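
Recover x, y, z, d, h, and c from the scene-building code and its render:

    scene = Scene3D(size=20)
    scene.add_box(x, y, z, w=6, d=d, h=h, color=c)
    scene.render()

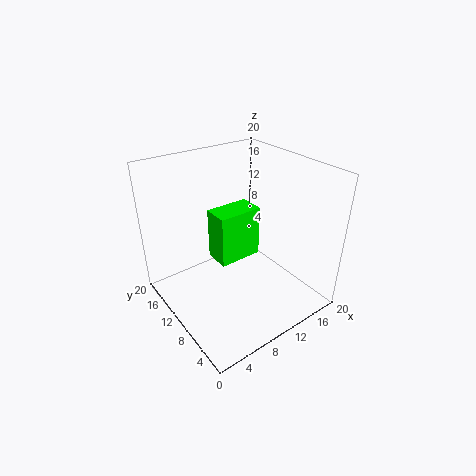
x = 6.5, y = 8.5, z = 7.5, d = 3.5, h = 7, c = 'lime'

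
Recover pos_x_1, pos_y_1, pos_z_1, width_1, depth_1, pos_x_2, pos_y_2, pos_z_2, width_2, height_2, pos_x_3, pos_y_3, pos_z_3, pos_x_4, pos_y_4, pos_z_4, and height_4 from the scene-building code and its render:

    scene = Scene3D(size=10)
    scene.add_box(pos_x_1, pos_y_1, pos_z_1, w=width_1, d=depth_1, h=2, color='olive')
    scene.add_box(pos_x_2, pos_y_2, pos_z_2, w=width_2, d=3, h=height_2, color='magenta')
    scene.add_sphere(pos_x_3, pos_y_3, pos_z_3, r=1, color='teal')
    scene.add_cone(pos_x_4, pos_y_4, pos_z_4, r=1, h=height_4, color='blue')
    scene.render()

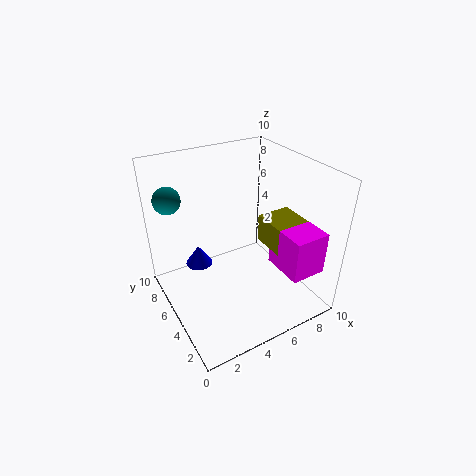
pos_x_1 = 7
pos_y_1 = 3
pos_z_1 = 4
width_1 = 2.5
depth_1 = 2.5
pos_x_2 = 7
pos_y_2 = 1
pos_z_2 = 3
width_2 = 2.5
height_2 = 3
pos_x_3 = 1.5
pos_y_3 = 9
pos_z_3 = 7
pos_x_4 = 3
pos_y_4 = 7.5
pos_z_4 = 2
height_4 = 1.5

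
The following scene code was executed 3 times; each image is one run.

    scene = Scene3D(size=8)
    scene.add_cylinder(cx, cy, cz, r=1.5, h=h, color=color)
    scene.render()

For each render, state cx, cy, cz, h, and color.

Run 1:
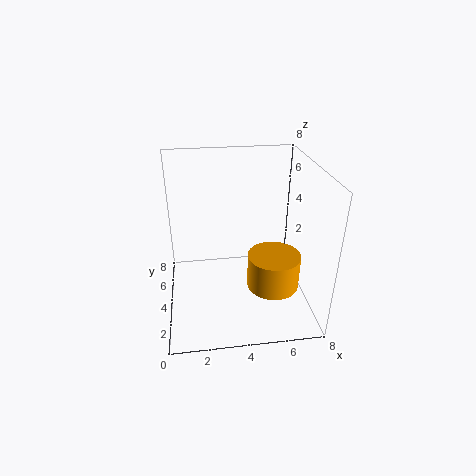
cx = 6
cy = 3.5
cz = 1
h = 2
color = 'orange'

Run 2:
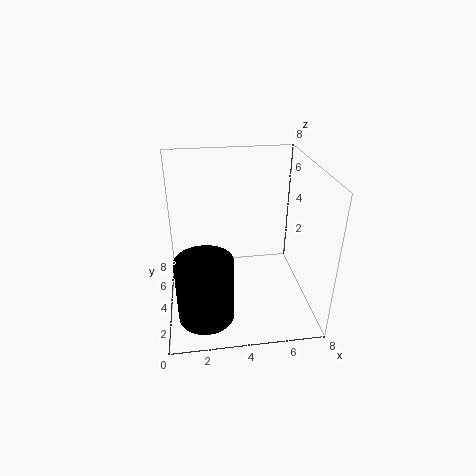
cx = 2
cy = 2
cz = 0.5
h = 3.5
color = 'black'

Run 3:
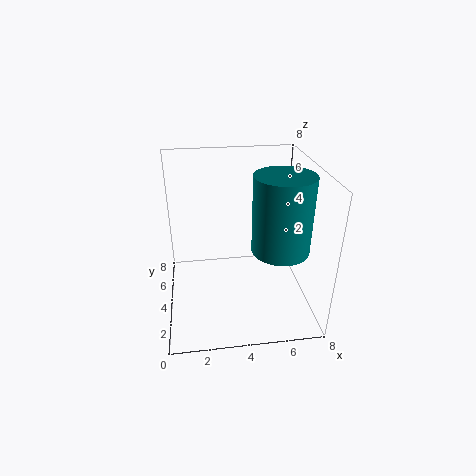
cx = 6
cy = 2.5
cz = 4
h = 4
color = 'teal'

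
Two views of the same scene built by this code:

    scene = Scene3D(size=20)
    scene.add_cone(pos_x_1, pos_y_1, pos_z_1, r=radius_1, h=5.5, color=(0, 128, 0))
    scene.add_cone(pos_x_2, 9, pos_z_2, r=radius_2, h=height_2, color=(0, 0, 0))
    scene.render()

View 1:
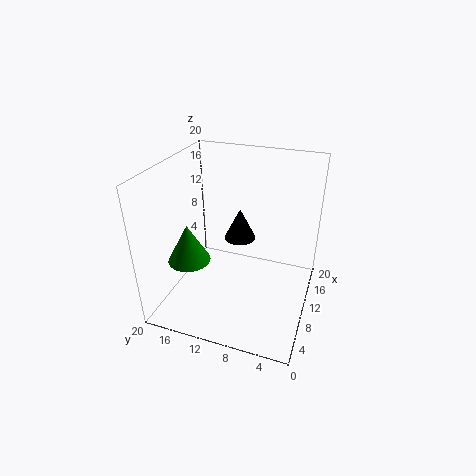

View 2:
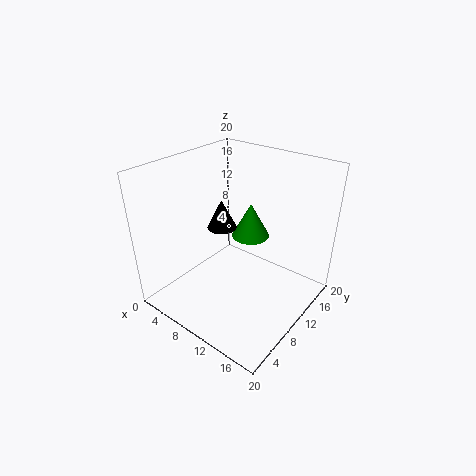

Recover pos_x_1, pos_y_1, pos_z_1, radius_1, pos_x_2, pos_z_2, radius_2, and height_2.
pos_x_1 = 7.5, pos_y_1 = 16.5, pos_z_1 = 6.5, radius_1 = 3, pos_x_2 = 8, pos_z_2 = 11.5, radius_2 = 2, height_2 = 4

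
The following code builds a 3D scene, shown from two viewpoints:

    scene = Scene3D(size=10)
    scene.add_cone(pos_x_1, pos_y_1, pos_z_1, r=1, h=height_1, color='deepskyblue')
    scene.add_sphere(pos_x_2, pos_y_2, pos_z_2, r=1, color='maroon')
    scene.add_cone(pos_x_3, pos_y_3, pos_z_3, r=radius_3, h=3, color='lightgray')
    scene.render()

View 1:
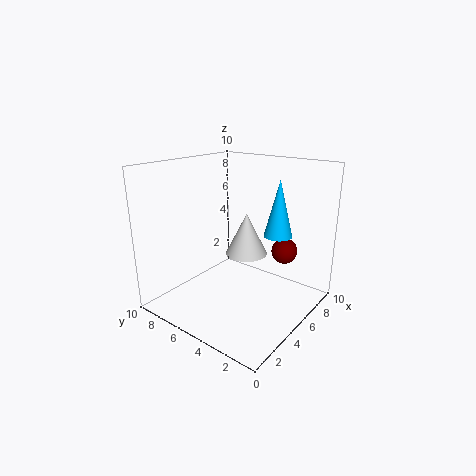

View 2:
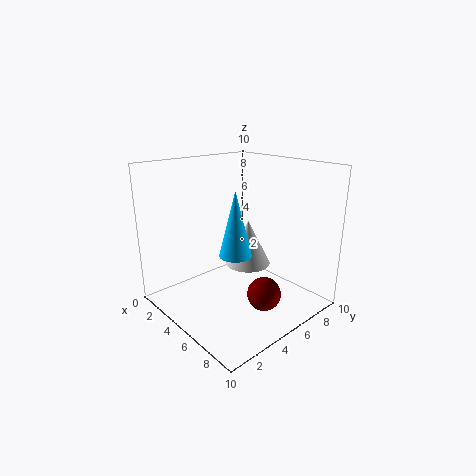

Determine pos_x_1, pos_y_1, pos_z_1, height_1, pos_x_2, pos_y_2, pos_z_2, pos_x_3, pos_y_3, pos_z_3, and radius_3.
pos_x_1 = 7
pos_y_1 = 3
pos_z_1 = 5
height_1 = 4
pos_x_2 = 9
pos_y_2 = 3.5
pos_z_2 = 3
pos_x_3 = 6
pos_y_3 = 5
pos_z_3 = 3.5
radius_3 = 1.5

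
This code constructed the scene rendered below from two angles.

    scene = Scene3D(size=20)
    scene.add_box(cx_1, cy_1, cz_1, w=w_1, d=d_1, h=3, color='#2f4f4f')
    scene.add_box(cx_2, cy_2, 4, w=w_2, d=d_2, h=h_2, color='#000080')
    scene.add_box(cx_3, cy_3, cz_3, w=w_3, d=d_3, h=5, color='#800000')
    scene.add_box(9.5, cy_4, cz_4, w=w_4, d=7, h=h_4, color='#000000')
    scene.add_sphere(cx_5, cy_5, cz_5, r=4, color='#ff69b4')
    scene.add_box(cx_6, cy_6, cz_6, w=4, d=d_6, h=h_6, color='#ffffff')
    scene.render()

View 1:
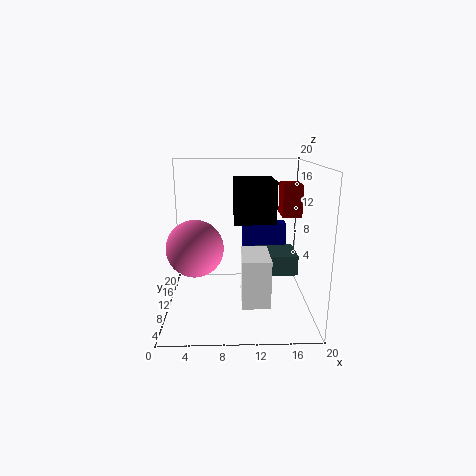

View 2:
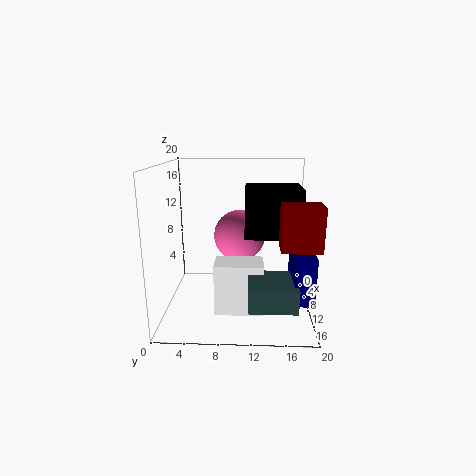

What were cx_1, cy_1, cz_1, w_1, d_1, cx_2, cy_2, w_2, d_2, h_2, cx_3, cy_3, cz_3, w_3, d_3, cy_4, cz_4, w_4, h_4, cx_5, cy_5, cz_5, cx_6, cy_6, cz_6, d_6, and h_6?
cx_1 = 13
cy_1 = 11.5
cz_1 = 3.5
w_1 = 6
d_1 = 6
cx_2 = 11
cy_2 = 17
w_2 = 7
d_2 = 2.5
h_2 = 6
cx_3 = 17
cy_3 = 15
cz_3 = 11.5
w_3 = 3
d_3 = 4.5
cy_4 = 11
cz_4 = 11.5
w_4 = 6
h_4 = 6
cx_5 = 4
cy_5 = 10
cz_5 = 8.5
cx_6 = 10.5
cy_6 = 7
cz_6 = 0.5
d_6 = 6.5
h_6 = 7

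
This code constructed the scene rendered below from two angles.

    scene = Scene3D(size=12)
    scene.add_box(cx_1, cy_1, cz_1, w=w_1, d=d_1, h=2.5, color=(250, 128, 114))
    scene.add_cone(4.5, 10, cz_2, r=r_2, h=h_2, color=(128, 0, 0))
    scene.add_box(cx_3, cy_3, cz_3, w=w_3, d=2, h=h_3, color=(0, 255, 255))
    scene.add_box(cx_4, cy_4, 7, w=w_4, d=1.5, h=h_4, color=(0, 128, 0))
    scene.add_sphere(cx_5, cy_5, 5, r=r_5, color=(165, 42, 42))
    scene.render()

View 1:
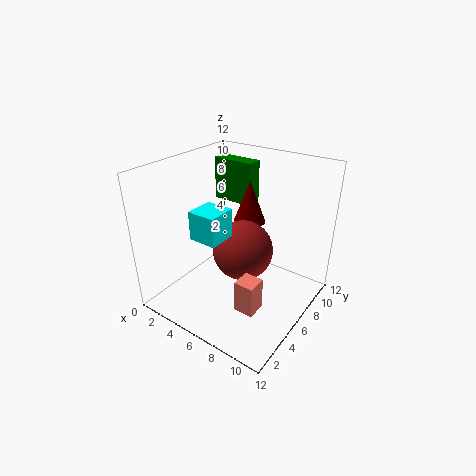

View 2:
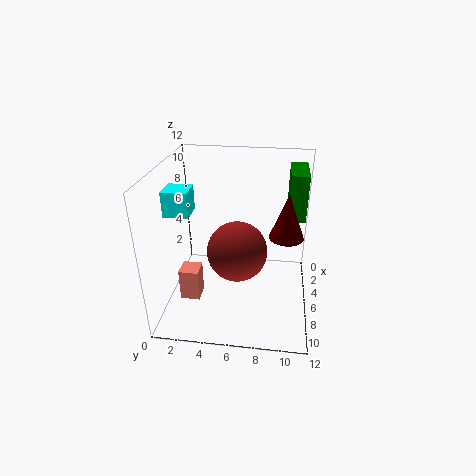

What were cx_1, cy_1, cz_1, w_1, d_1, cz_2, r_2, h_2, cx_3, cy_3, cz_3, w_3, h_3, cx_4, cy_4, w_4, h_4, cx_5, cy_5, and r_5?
cx_1 = 8.5
cy_1 = 2
cz_1 = 2.5
w_1 = 1.5
d_1 = 1.5
cz_2 = 5.5
r_2 = 1.5
h_2 = 4
cx_3 = 6
cy_3 = 0.5
cz_3 = 8.5
w_3 = 2
h_3 = 2
cx_4 = 0.5
cy_4 = 10
w_4 = 4
h_4 = 4
cx_5 = 6.5
cy_5 = 6
r_5 = 2.5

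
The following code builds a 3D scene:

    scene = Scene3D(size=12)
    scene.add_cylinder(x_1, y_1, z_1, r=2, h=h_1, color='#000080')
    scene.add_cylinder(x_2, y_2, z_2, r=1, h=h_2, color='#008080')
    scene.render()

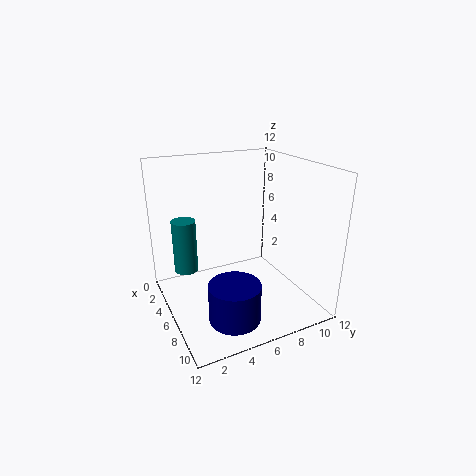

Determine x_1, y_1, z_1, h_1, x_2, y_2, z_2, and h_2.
x_1 = 9.5, y_1 = 4, z_1 = 1, h_1 = 3, x_2 = 4, y_2 = 2, z_2 = 3, h_2 = 4.5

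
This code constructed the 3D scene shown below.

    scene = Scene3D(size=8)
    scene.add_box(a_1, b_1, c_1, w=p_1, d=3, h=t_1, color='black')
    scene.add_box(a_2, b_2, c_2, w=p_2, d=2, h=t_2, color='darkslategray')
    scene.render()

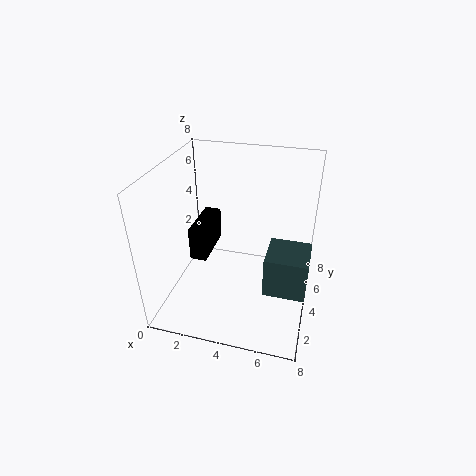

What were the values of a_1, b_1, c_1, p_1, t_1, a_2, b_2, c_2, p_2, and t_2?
a_1 = 1; b_1 = 4; c_1 = 2; p_1 = 1; t_1 = 2; a_2 = 6; b_2 = 1; c_2 = 3; p_2 = 2; t_2 = 2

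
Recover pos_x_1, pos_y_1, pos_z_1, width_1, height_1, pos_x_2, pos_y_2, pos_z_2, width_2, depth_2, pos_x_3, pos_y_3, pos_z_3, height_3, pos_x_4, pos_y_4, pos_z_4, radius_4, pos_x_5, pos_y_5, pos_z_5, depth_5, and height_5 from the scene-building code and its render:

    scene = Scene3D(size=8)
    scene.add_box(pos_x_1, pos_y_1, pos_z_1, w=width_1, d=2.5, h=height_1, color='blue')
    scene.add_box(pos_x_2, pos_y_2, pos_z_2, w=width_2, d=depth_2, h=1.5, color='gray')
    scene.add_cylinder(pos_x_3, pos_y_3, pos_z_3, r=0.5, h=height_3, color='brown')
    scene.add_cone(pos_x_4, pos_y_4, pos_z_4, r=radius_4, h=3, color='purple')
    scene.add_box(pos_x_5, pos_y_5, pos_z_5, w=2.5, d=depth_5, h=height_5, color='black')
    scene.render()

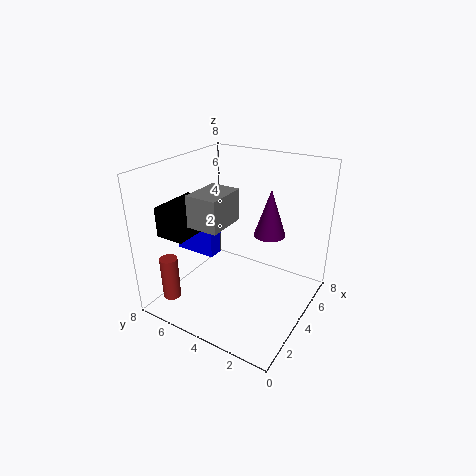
pos_x_1 = 3.5, pos_y_1 = 5.5, pos_z_1 = 2.5, width_1 = 1, height_1 = 2.5, pos_x_2 = 0.5, pos_y_2 = 3, pos_z_2 = 6, width_2 = 2, depth_2 = 1.5, pos_x_3 = 1.5, pos_y_3 = 7, pos_z_3 = 0.5, height_3 = 2.5, pos_x_4 = 7, pos_y_4 = 3.5, pos_z_4 = 3, radius_4 = 1, pos_x_5 = 0.5, pos_y_5 = 5, pos_z_5 = 5, depth_5 = 1.5, height_5 = 1.5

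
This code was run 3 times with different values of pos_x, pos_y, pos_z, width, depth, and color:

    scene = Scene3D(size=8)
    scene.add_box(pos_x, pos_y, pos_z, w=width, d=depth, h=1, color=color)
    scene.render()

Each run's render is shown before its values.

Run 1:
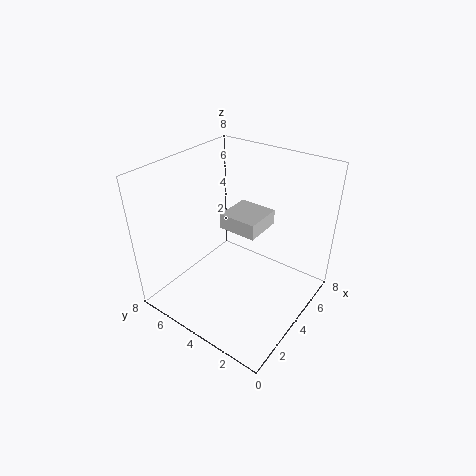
pos_x = 5.5; pos_y = 4; pos_z = 3; width = 2.5; depth = 2.5; color = 'lightgray'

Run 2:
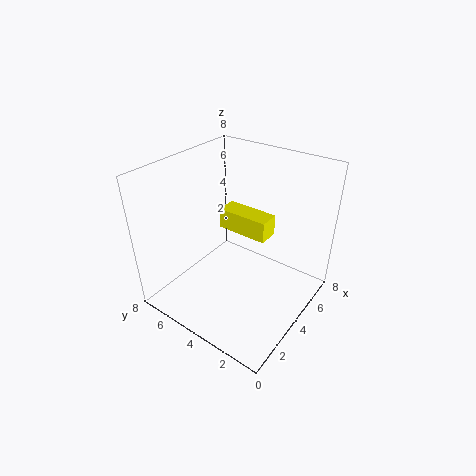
pos_x = 2.5; pos_y = 1.5; pos_z = 5.5; width = 1; depth = 2.5; color = 'yellow'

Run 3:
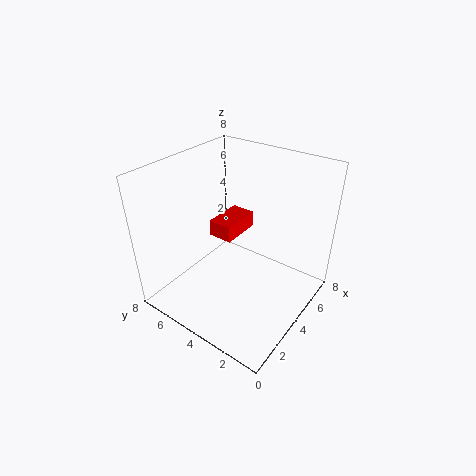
pos_x = 4.5; pos_y = 5; pos_z = 3; width = 2.5; depth = 1.5; color = 'red'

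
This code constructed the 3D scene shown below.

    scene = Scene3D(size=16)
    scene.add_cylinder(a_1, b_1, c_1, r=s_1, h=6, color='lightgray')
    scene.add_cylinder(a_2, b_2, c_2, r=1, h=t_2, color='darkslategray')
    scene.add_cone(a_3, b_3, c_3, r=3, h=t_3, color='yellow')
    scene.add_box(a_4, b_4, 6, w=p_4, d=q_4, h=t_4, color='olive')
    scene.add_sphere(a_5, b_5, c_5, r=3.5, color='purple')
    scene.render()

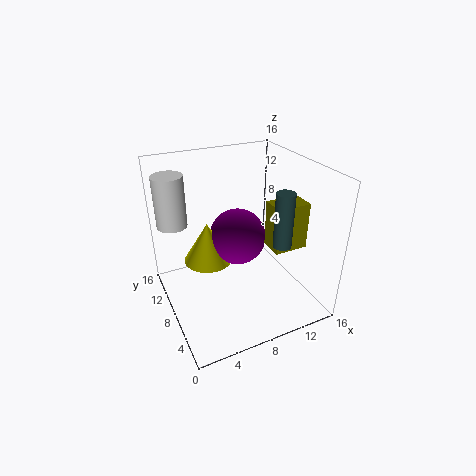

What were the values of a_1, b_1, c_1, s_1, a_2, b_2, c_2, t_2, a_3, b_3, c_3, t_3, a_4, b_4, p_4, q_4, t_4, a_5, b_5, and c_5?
a_1 = 2
b_1 = 13
c_1 = 8.5
s_1 = 1.75
a_2 = 11.5
b_2 = 4.5
c_2 = 8
t_2 = 6
a_3 = 6
b_3 = 12.5
c_3 = 3
t_3 = 5
a_4 = 11.75
b_4 = 5.75
p_4 = 4
q_4 = 2.75
t_4 = 5.5
a_5 = 9.75
b_5 = 11.75
c_5 = 5.75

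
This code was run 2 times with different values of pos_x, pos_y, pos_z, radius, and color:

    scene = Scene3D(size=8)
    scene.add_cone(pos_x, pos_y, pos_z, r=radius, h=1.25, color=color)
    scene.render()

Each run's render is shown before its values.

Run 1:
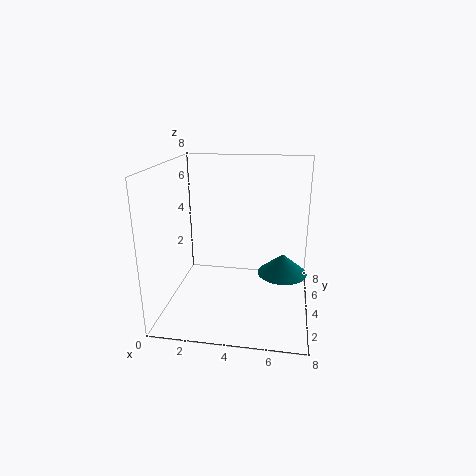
pos_x = 6.5; pos_y = 5.5; pos_z = 1.25; radius = 1.5; color = 'teal'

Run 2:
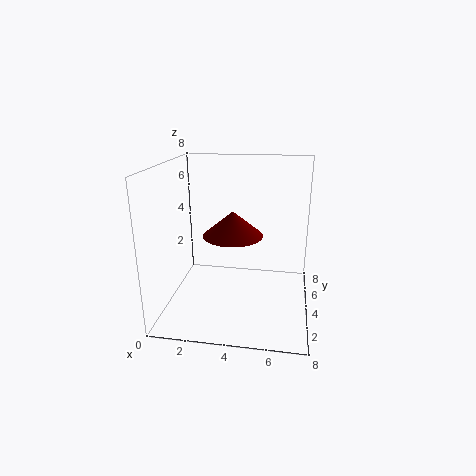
pos_x = 4; pos_y = 2.5; pos_z = 4.75; radius = 1.5; color = 'maroon'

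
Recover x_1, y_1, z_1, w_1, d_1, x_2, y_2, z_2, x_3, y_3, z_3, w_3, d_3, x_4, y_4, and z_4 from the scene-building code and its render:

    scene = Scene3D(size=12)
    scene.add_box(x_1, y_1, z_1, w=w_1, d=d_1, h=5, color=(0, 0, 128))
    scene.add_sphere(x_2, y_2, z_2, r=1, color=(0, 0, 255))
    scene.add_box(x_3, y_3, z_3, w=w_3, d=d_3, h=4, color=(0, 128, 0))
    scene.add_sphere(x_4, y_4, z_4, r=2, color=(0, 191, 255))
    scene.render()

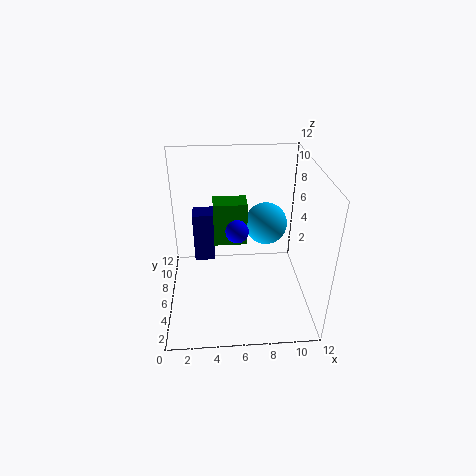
x_1 = 2; y_1 = 10; z_1 = 1; w_1 = 2; d_1 = 2; x_2 = 6; y_2 = 7; z_2 = 6; x_3 = 4; y_3 = 8; z_3 = 4; w_3 = 3; d_3 = 2; x_4 = 9; y_4 = 10; z_4 = 5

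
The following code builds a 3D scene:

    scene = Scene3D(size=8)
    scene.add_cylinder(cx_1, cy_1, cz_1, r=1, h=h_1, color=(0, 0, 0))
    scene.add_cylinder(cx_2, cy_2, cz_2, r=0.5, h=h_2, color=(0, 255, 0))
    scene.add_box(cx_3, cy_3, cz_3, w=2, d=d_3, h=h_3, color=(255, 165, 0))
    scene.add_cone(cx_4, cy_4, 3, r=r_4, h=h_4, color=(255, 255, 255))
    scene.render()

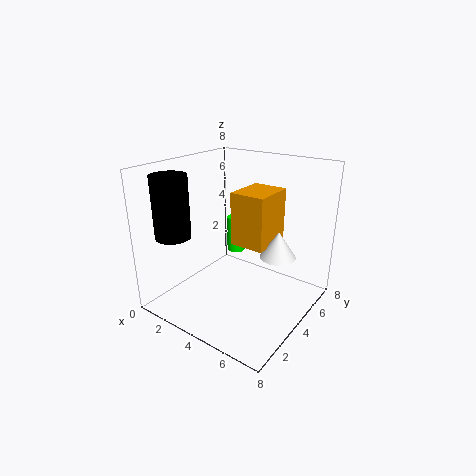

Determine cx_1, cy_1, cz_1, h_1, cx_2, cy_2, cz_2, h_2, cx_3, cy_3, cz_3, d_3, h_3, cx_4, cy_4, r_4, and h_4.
cx_1 = 1, cy_1 = 2, cz_1 = 4, h_1 = 3.5, cx_2 = 3.5, cy_2 = 4.5, cz_2 = 3, h_2 = 2, cx_3 = 3.5, cy_3 = 4, cz_3 = 3.5, d_3 = 2.5, h_3 = 3, cx_4 = 6, cy_4 = 5, r_4 = 1, h_4 = 1.5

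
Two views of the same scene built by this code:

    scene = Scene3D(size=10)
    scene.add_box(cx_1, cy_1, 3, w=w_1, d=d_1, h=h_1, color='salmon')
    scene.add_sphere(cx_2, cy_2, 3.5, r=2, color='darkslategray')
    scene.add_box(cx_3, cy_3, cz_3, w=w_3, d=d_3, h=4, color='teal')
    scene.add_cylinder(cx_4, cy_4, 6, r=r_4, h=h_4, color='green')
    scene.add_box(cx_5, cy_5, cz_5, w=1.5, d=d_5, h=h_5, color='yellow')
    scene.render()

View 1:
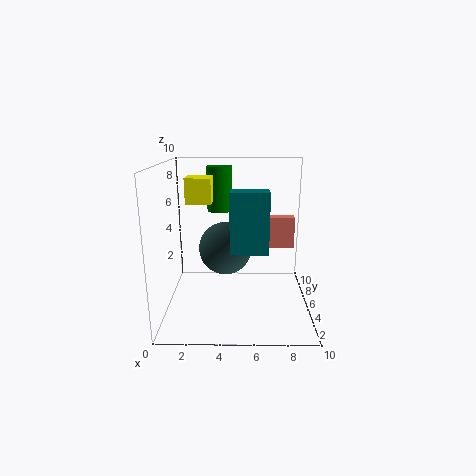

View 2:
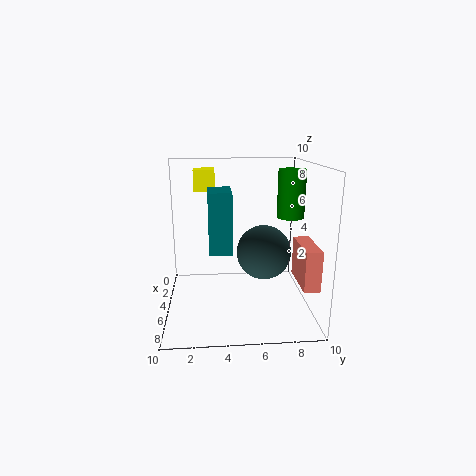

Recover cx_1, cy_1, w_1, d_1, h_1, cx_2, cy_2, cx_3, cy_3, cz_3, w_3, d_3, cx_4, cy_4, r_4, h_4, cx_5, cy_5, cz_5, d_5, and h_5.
cx_1 = 6.5
cy_1 = 8.5
w_1 = 3
d_1 = 1
h_1 = 2.5
cx_2 = 4
cy_2 = 7
cx_3 = 4.5
cy_3 = 3
cz_3 = 4.5
w_3 = 2.5
d_3 = 1.5
cx_4 = 3.5
cy_4 = 9
r_4 = 1
h_4 = 3.5
cx_5 = 2
cy_5 = 2
cz_5 = 8
d_5 = 1.5
h_5 = 1.5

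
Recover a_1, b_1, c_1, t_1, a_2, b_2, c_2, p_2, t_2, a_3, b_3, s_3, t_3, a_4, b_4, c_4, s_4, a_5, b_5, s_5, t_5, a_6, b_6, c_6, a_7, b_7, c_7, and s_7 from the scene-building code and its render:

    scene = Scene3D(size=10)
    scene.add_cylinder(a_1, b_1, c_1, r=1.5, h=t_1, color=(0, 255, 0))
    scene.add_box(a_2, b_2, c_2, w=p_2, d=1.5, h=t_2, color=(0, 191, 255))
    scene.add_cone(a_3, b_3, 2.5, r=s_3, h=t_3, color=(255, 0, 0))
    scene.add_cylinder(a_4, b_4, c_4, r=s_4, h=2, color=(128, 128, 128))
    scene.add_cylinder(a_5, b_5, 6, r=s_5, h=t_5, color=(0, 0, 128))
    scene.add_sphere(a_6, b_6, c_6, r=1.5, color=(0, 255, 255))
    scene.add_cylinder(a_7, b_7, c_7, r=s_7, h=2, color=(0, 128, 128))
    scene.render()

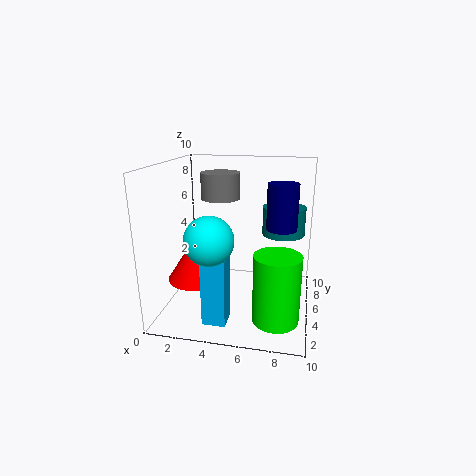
a_1 = 8
b_1 = 2.5
c_1 = 0.5
t_1 = 4.5
a_2 = 3.5
b_2 = 1
c_2 = 0.5
p_2 = 1.5
t_2 = 4.5
a_3 = 2.5
b_3 = 3.5
s_3 = 2
t_3 = 3
a_4 = 3
b_4 = 8
c_4 = 7
s_4 = 1.5
a_5 = 8
b_5 = 4.5
s_5 = 1
t_5 = 3
a_6 = 4
b_6 = 1.5
c_6 = 6
a_7 = 8
b_7 = 6.5
c_7 = 5
s_7 = 1.5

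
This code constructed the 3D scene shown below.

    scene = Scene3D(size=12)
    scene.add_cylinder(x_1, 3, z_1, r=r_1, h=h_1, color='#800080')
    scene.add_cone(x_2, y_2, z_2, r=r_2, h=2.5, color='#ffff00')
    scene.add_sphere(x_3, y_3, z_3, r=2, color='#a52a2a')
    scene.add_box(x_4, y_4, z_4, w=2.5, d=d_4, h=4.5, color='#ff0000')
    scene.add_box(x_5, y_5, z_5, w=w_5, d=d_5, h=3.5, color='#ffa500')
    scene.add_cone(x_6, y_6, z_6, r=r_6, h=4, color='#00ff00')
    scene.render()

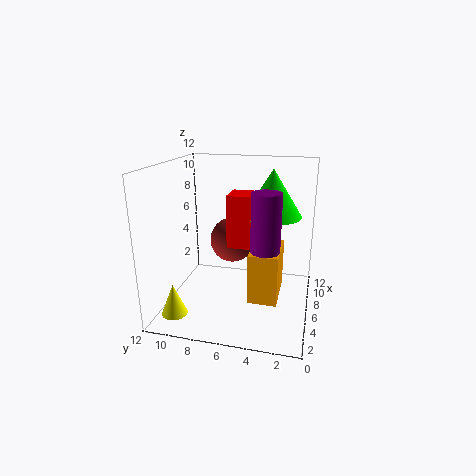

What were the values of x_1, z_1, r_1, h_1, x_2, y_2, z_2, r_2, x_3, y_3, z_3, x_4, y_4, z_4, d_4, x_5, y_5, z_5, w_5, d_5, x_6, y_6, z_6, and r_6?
x_1 = 1.5; z_1 = 7; r_1 = 1; h_1 = 4; x_2 = 1.5; y_2 = 10; z_2 = 1; r_2 = 1; x_3 = 8; y_3 = 7; z_3 = 5; x_4 = 6; y_4 = 4.5; z_4 = 5; d_4 = 2.5; x_5 = 0.5; y_5 = 2; z_5 = 3.5; w_5 = 3.5; d_5 = 2; x_6 = 8; y_6 = 3.5; z_6 = 7.5; r_6 = 2.5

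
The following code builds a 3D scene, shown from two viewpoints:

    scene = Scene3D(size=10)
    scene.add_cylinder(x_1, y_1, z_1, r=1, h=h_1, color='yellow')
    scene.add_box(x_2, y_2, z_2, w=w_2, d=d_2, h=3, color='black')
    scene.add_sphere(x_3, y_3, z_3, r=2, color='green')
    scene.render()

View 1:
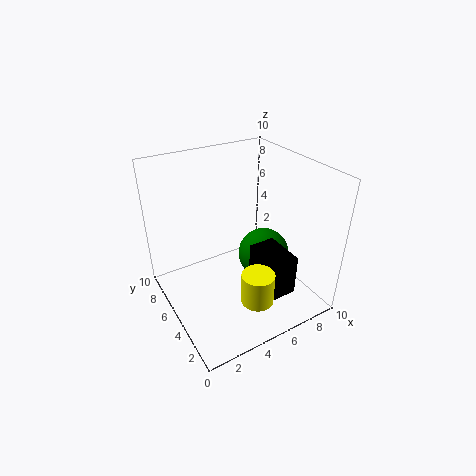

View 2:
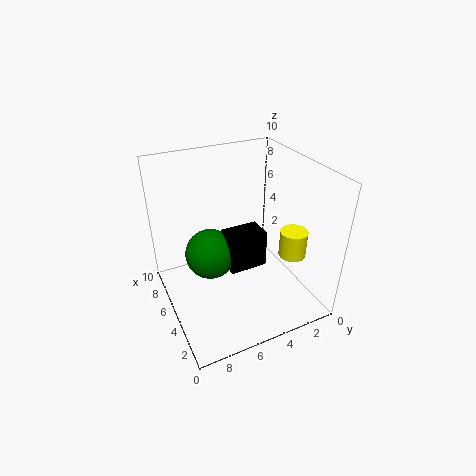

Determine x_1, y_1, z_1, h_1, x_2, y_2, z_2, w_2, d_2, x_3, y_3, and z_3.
x_1 = 4, y_1 = 1, z_1 = 3, h_1 = 2, x_2 = 6, y_2 = 2, z_2 = 1, w_2 = 2, d_2 = 3, x_3 = 8, y_3 = 6, z_3 = 2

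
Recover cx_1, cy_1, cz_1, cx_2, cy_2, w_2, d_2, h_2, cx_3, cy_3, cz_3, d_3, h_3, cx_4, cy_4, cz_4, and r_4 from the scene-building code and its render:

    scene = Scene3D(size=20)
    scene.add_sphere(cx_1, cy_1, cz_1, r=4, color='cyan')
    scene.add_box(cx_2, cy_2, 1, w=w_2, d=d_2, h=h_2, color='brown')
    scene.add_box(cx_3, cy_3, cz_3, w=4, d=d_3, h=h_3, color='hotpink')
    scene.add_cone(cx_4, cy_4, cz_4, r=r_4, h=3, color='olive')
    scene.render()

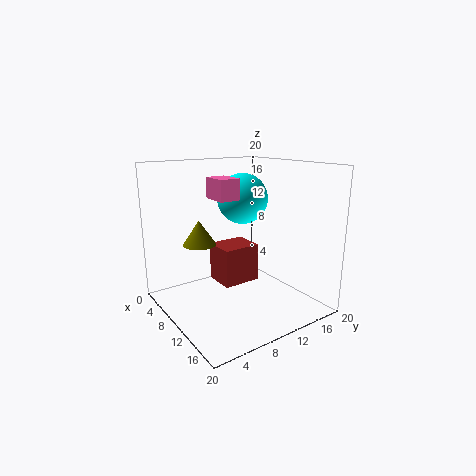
cx_1 = 4, cy_1 = 15, cz_1 = 14, cx_2 = 2, cy_2 = 10, w_2 = 5, d_2 = 6, h_2 = 6, cx_3 = 5, cy_3 = 8, cz_3 = 15, d_3 = 3, h_3 = 3, cx_4 = 12, cy_4 = 3, cz_4 = 11, r_4 = 2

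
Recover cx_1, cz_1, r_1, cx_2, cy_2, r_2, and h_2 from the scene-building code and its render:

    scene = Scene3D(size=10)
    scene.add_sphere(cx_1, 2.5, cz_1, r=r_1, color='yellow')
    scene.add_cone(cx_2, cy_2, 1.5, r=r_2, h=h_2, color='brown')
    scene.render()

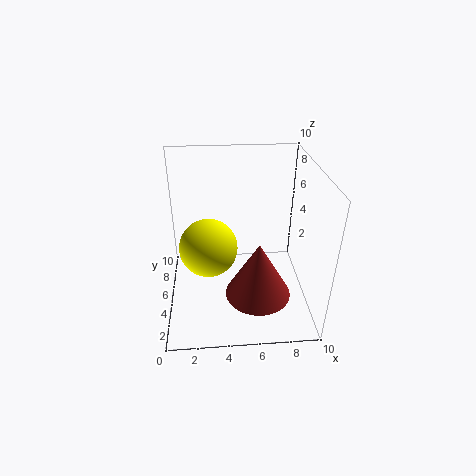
cx_1 = 3; cz_1 = 6; r_1 = 1.75; cx_2 = 6.25; cy_2 = 3.25; r_2 = 2.25; h_2 = 4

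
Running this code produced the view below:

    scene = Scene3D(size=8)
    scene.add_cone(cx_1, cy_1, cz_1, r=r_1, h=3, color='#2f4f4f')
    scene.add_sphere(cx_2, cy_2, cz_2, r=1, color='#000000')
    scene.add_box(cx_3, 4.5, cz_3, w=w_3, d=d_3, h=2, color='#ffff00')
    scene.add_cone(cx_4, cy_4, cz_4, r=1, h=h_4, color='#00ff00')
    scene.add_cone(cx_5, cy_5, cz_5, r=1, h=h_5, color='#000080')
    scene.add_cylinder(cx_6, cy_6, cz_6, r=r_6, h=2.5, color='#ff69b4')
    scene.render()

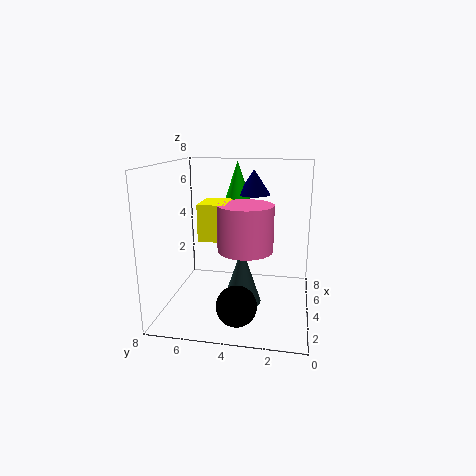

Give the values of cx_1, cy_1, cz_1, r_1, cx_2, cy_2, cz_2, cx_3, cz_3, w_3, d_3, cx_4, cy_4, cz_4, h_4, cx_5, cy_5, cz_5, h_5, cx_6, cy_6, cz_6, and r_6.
cx_1 = 2.5, cy_1 = 3.5, cz_1 = 1, r_1 = 1, cx_2 = 1, cy_2 = 3.5, cz_2 = 1.5, cx_3 = 3, cz_3 = 4, w_3 = 2, d_3 = 1.5, cx_4 = 6.5, cy_4 = 4.5, cz_4 = 5, h_4 = 3, cx_5 = 6.5, cy_5 = 3.5, cz_5 = 6, h_5 = 1.5, cx_6 = 3.5, cy_6 = 3.5, cz_6 = 3.5, r_6 = 1.5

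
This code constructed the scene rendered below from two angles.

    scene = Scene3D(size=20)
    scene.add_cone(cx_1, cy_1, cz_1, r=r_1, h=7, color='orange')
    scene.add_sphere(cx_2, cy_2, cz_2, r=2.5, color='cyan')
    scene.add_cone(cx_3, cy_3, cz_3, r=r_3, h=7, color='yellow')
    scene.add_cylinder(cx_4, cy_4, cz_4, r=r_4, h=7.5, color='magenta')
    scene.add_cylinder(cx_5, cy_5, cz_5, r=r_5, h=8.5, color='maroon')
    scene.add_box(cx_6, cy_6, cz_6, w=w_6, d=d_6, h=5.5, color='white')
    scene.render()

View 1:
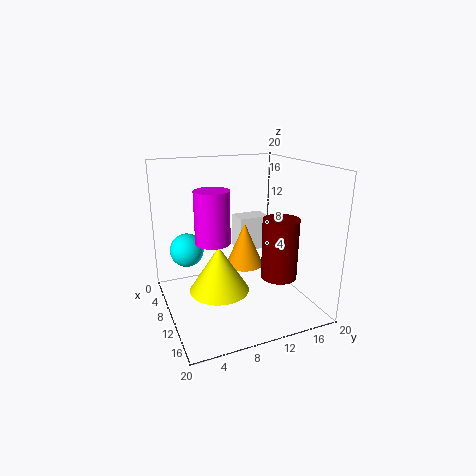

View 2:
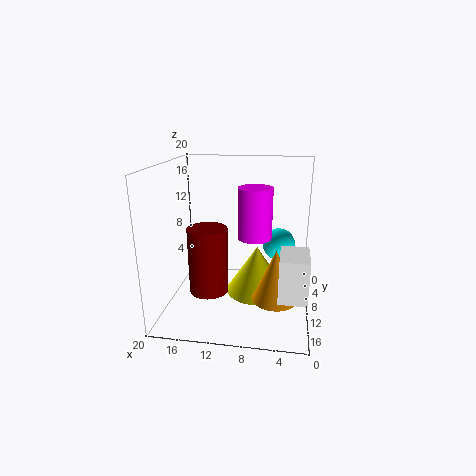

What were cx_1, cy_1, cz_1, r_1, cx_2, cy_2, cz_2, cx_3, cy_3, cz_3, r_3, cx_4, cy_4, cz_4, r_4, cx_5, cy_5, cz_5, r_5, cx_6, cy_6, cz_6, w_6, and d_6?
cx_1 = 4.5, cy_1 = 13.5, cz_1 = 3, r_1 = 3, cx_2 = 4.5, cy_2 = 4, cz_2 = 7, cx_3 = 7.5, cy_3 = 8, cz_3 = 1, r_3 = 4.5, cx_4 = 8, cy_4 = 7, cz_4 = 9, r_4 = 2.5, cx_5 = 13, cy_5 = 15, cz_5 = 4.5, r_5 = 2.5, cx_6 = 0.5, cy_6 = 13, cz_6 = 5, w_6 = 3.5, d_6 = 5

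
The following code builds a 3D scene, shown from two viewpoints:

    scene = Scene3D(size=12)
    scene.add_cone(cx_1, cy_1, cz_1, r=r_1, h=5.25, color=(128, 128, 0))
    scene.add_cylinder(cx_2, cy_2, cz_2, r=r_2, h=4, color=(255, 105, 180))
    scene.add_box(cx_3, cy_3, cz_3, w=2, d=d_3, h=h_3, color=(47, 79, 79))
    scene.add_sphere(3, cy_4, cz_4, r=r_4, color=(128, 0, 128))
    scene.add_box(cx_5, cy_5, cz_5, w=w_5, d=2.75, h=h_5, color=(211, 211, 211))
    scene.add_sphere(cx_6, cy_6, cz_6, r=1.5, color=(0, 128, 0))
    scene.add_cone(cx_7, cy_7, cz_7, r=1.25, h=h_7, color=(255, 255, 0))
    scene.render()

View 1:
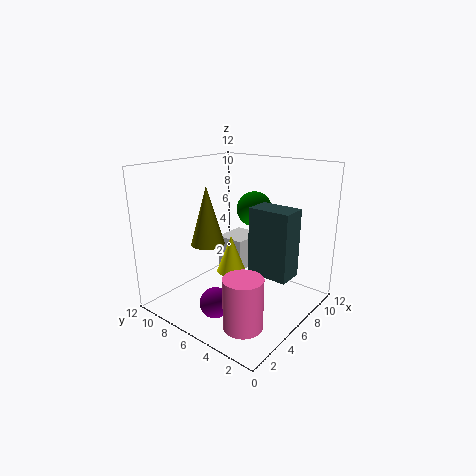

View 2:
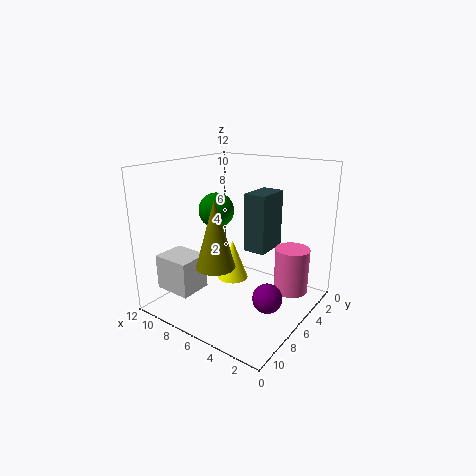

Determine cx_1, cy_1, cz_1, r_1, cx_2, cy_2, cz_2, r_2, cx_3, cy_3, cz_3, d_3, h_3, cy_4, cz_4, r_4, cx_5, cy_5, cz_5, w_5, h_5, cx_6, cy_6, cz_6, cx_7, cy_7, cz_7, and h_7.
cx_1 = 5.75; cy_1 = 9.25; cz_1 = 4.75; r_1 = 1.5; cx_2 = 2.5; cy_2 = 2.75; cz_2 = 0.75; r_2 = 1.5; cx_3 = 4.75; cy_3 = 0.75; cz_3 = 4; d_3 = 3.25; h_3 = 5.25; cy_4 = 6; cz_4 = 1.25; r_4 = 1.25; cx_5 = 8.25; cy_5 = 7.5; cz_5 = 1.5; w_5 = 3.25; h_5 = 3; cx_6 = 8.25; cy_6 = 6; cz_6 = 8; cx_7 = 6; cy_7 = 6.75; cz_7 = 2.75; h_7 = 3.25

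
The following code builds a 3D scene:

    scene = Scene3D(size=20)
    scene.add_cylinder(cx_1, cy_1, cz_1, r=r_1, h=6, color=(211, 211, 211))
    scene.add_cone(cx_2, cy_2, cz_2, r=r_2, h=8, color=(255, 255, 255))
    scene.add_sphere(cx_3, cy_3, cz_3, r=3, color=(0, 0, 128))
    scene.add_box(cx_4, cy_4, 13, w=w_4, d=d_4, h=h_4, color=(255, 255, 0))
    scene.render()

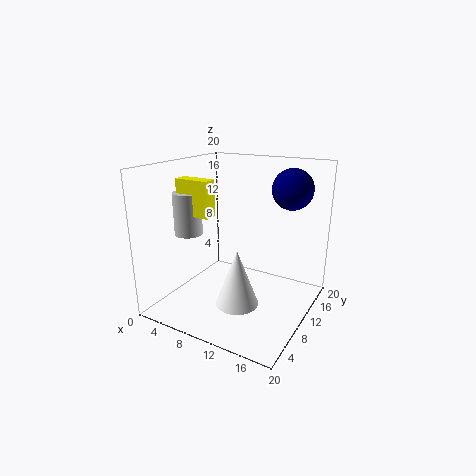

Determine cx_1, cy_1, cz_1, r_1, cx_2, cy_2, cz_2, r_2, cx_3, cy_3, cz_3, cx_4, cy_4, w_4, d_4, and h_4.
cx_1 = 3
cy_1 = 8
cz_1 = 10
r_1 = 2
cx_2 = 11
cy_2 = 8
cz_2 = 1
r_2 = 3
cx_3 = 15
cy_3 = 17
cz_3 = 16
cx_4 = 2
cy_4 = 7
w_4 = 5
d_4 = 2
h_4 = 5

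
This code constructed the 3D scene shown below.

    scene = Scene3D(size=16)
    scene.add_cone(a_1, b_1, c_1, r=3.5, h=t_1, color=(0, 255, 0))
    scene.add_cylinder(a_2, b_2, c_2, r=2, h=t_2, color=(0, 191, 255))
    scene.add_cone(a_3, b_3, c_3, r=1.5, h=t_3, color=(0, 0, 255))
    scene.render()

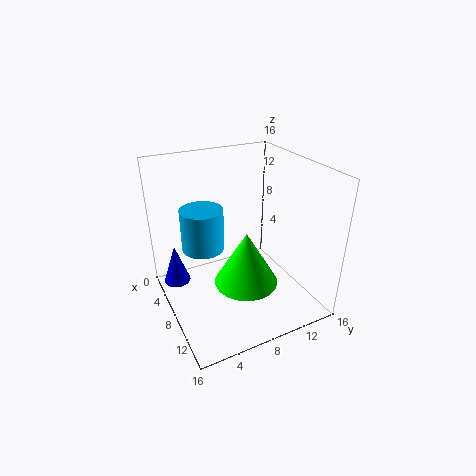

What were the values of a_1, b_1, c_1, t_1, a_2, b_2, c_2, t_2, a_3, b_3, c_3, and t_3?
a_1 = 10
b_1 = 8
c_1 = 3.5
t_1 = 6
a_2 = 10.5
b_2 = 3
c_2 = 9.5
t_2 = 4
a_3 = 5
b_3 = 1.5
c_3 = 2.5
t_3 = 4.5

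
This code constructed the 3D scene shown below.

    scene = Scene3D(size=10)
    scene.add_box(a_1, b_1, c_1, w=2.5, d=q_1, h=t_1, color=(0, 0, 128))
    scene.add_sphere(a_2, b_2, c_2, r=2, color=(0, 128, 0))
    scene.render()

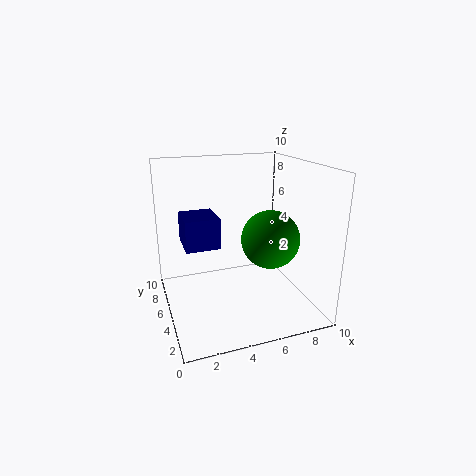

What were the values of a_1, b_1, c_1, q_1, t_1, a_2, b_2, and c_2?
a_1 = 1.5; b_1 = 5.75; c_1 = 4; q_1 = 2.75; t_1 = 2.25; a_2 = 7; b_2 = 4; c_2 = 5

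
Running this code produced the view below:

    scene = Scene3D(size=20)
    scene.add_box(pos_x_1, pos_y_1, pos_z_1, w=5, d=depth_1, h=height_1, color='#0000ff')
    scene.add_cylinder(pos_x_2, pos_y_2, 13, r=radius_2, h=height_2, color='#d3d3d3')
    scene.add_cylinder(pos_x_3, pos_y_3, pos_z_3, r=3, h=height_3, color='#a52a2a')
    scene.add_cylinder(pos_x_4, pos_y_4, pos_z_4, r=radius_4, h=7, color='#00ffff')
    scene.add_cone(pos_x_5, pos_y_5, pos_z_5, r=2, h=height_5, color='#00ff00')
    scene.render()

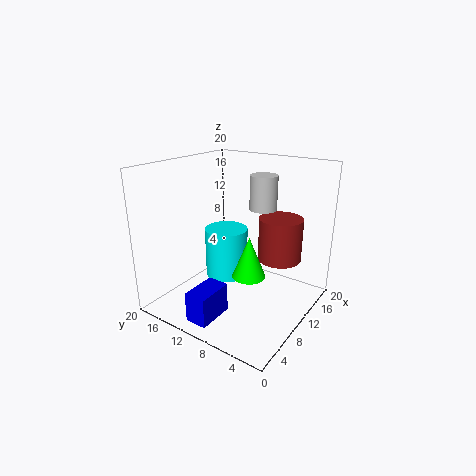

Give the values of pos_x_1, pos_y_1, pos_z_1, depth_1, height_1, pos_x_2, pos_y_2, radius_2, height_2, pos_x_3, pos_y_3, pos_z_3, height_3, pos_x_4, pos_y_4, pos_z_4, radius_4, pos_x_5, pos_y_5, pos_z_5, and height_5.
pos_x_1 = 1, pos_y_1 = 9, pos_z_1 = 1, depth_1 = 3, height_1 = 4, pos_x_2 = 15, pos_y_2 = 9, radius_2 = 2, height_2 = 5, pos_x_3 = 13, pos_y_3 = 5, pos_z_3 = 7, height_3 = 6, pos_x_4 = 10, pos_y_4 = 12, pos_z_4 = 4, radius_4 = 3, pos_x_5 = 5, pos_y_5 = 5, pos_z_5 = 8, height_5 = 5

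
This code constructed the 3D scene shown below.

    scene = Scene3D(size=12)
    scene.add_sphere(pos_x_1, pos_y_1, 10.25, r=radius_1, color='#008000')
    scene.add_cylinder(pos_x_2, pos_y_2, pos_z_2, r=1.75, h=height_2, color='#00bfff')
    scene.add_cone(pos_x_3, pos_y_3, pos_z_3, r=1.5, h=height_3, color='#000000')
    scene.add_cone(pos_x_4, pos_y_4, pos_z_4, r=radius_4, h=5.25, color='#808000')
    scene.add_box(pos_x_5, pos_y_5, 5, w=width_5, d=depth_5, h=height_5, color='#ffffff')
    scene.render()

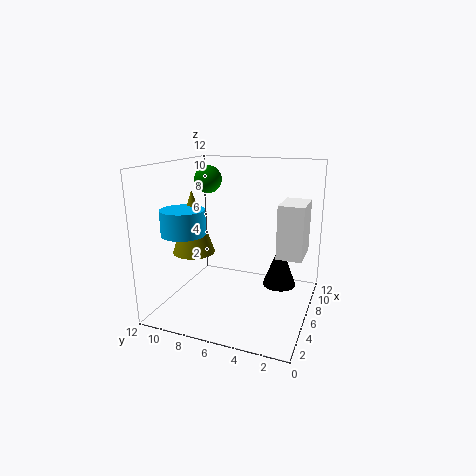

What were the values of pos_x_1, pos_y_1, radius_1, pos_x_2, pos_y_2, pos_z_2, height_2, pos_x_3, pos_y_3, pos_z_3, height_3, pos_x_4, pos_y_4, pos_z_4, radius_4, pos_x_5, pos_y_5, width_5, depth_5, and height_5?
pos_x_1 = 8.75, pos_y_1 = 10, radius_1 = 1.25, pos_x_2 = 3.25, pos_y_2 = 9.5, pos_z_2 = 6.75, height_2 = 2, pos_x_3 = 8.75, pos_y_3 = 3, pos_z_3 = 1, height_3 = 4, pos_x_4 = 4.75, pos_y_4 = 9.5, pos_z_4 = 4.75, radius_4 = 1.75, pos_x_5 = 5, pos_y_5 = 0.5, width_5 = 3.25, depth_5 = 2, height_5 = 4.25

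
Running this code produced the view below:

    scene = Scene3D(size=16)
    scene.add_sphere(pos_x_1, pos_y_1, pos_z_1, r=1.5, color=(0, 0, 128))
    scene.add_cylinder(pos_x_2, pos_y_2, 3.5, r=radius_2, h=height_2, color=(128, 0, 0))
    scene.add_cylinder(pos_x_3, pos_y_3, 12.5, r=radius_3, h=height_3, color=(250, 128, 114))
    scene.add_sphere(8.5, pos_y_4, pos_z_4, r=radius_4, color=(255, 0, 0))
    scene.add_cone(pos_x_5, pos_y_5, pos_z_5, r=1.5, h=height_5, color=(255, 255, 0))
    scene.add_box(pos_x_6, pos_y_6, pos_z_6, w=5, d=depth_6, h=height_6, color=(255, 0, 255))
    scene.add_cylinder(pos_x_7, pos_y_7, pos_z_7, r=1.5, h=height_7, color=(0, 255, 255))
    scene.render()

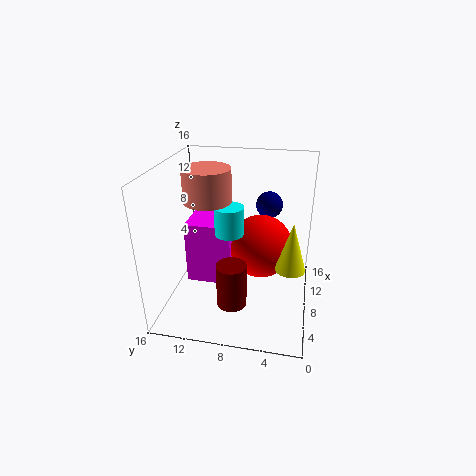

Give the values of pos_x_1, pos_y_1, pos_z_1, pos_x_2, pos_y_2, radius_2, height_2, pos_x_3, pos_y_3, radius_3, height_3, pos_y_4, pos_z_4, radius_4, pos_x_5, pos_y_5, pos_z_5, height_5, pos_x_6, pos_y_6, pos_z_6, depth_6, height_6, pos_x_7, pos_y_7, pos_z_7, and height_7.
pos_x_1 = 11
pos_y_1 = 5
pos_z_1 = 11
pos_x_2 = 2.5
pos_y_2 = 7.5
radius_2 = 1.5
height_2 = 4.5
pos_x_3 = 7
pos_y_3 = 11
radius_3 = 2.5
height_3 = 3.5
pos_y_4 = 5.5
pos_z_4 = 7
radius_4 = 3.5
pos_x_5 = 4.5
pos_y_5 = 2
pos_z_5 = 7
height_5 = 5
pos_x_6 = 6
pos_y_6 = 8.5
pos_z_6 = 3
depth_6 = 5
height_6 = 7
pos_x_7 = 6
pos_y_7 = 8.5
pos_z_7 = 9.5
height_7 = 3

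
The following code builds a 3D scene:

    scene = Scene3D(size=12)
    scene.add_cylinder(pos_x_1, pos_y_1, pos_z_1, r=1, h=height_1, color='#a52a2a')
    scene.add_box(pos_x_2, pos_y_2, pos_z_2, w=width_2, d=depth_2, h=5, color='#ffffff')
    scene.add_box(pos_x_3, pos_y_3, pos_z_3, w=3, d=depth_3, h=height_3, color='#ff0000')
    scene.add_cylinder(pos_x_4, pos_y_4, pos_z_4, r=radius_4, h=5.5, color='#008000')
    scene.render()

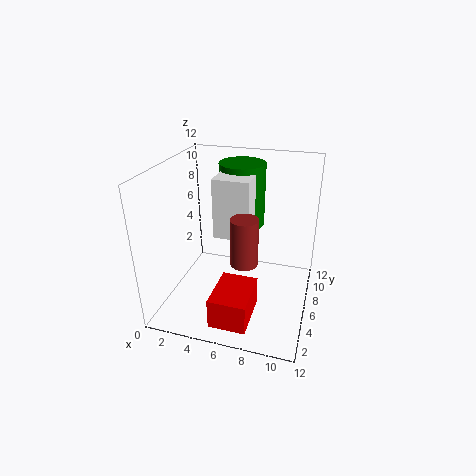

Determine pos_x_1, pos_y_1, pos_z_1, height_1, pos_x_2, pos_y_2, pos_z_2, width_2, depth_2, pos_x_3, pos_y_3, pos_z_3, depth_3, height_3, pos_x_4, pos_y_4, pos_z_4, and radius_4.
pos_x_1 = 7.5; pos_y_1 = 2.5; pos_z_1 = 6; height_1 = 3.5; pos_x_2 = 4; pos_y_2 = 5.5; pos_z_2 = 6; width_2 = 3; depth_2 = 3.5; pos_x_3 = 5; pos_y_3 = 1; pos_z_3 = 0.5; depth_3 = 4; height_3 = 2.5; pos_x_4 = 5.5; pos_y_4 = 9; pos_z_4 = 6; radius_4 = 2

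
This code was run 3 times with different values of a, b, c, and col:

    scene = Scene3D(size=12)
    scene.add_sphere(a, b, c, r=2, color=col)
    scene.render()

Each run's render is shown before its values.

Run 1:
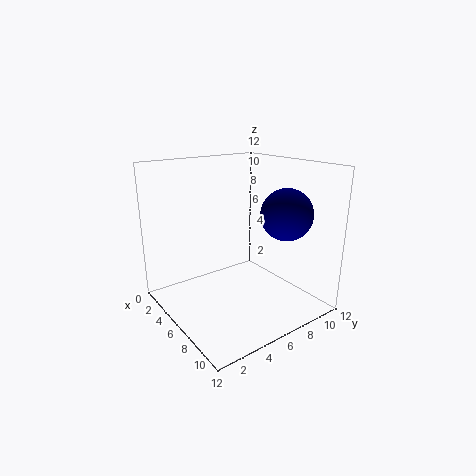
a = 9.5
b = 8
c = 8.5
col = 'navy'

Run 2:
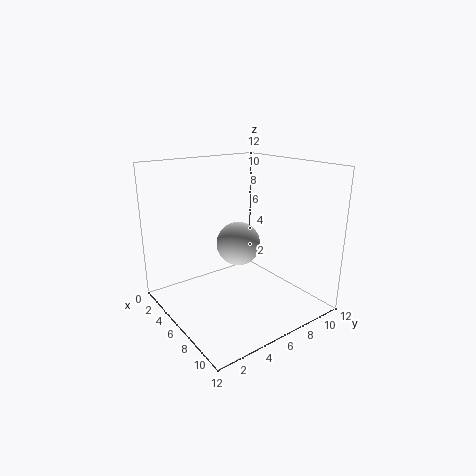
a = 4
b = 7.5
c = 4.5
col = 'lightgray'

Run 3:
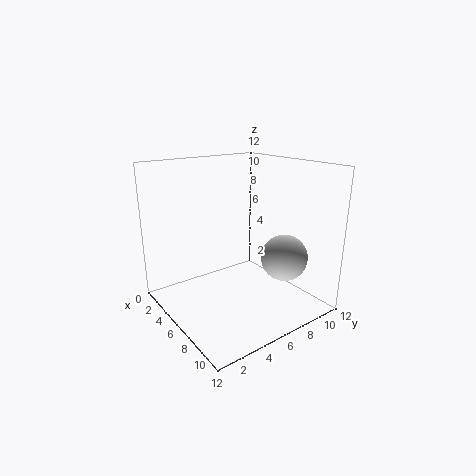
a = 8
b = 9.5
c = 4
col = 'lightgray'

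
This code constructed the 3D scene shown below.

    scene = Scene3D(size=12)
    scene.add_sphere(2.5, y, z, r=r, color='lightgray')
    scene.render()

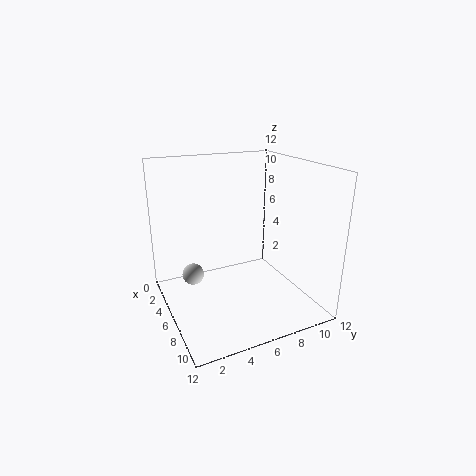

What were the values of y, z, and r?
y = 3
z = 1.5
r = 1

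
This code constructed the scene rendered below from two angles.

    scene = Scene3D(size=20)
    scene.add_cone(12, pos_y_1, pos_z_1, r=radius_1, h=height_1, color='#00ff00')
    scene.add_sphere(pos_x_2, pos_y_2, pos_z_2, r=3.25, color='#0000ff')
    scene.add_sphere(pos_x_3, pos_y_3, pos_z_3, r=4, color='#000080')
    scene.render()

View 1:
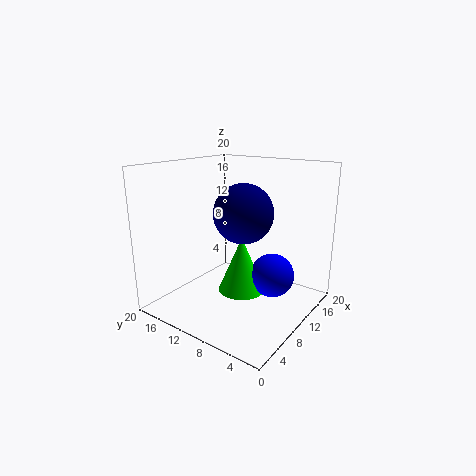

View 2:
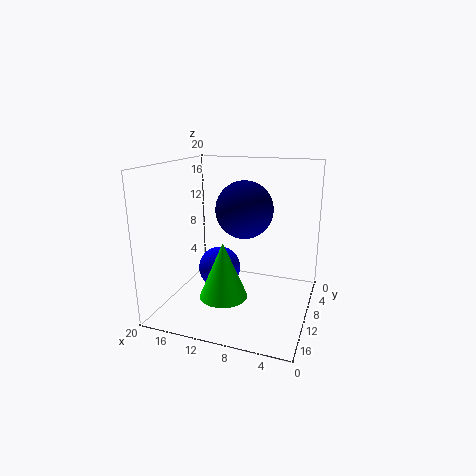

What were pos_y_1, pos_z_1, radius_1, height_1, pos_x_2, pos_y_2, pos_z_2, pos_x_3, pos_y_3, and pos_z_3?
pos_y_1 = 10.75
pos_z_1 = 1
radius_1 = 3.5
height_1 = 8.25
pos_x_2 = 14.25
pos_y_2 = 6.75
pos_z_2 = 3.5
pos_x_3 = 9.5
pos_y_3 = 8.75
pos_z_3 = 13.75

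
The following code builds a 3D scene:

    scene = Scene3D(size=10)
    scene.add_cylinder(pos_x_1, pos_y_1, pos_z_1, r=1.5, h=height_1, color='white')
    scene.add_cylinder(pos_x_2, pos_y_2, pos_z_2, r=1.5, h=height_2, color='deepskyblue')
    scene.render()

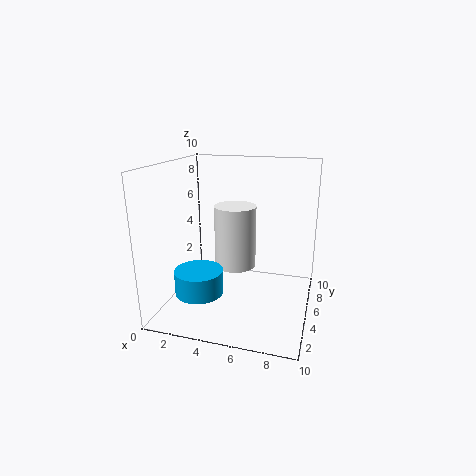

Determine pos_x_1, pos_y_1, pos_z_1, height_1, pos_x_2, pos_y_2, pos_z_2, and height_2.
pos_x_1 = 4.5, pos_y_1 = 6, pos_z_1 = 2.5, height_1 = 4.5, pos_x_2 = 3.5, pos_y_2 = 1.5, pos_z_2 = 2.5, height_2 = 1.5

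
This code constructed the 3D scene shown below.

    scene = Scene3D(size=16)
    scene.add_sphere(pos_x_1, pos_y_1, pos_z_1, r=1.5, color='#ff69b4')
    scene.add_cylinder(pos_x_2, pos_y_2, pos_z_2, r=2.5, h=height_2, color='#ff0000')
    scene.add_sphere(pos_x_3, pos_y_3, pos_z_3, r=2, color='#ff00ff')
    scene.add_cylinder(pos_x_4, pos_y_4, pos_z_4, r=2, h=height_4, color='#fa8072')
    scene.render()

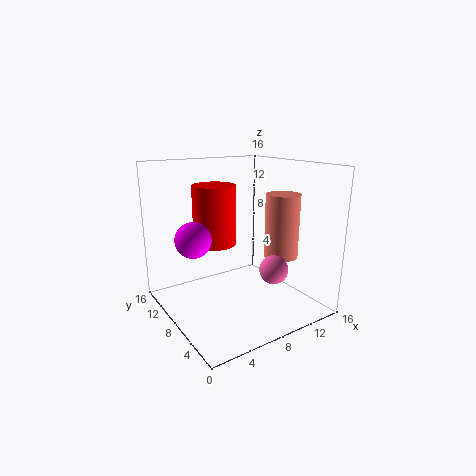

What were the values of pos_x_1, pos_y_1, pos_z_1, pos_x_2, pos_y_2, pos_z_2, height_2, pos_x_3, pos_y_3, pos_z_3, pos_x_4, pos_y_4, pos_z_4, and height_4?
pos_x_1 = 9.5, pos_y_1 = 3.5, pos_z_1 = 5.5, pos_x_2 = 7, pos_y_2 = 11.5, pos_z_2 = 6.5, height_2 = 7, pos_x_3 = 3.5, pos_y_3 = 10, pos_z_3 = 8, pos_x_4 = 13.5, pos_y_4 = 7, pos_z_4 = 5, height_4 = 7.5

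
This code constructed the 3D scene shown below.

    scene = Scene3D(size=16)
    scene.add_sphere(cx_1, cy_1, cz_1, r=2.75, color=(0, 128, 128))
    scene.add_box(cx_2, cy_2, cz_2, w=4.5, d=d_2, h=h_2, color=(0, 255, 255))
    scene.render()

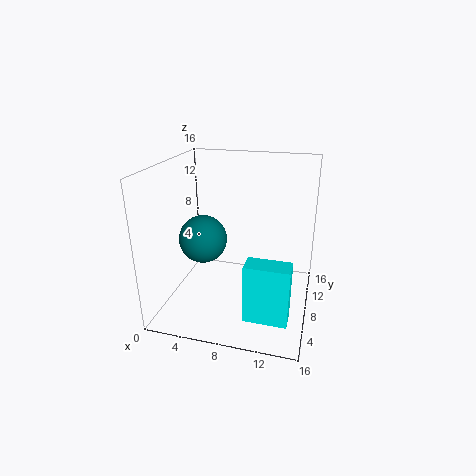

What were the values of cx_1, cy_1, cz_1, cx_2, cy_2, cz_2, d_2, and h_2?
cx_1 = 3.75
cy_1 = 8.25
cz_1 = 7.25
cx_2 = 10
cy_2 = 2.25
cz_2 = 1.5
d_2 = 2.25
h_2 = 6.25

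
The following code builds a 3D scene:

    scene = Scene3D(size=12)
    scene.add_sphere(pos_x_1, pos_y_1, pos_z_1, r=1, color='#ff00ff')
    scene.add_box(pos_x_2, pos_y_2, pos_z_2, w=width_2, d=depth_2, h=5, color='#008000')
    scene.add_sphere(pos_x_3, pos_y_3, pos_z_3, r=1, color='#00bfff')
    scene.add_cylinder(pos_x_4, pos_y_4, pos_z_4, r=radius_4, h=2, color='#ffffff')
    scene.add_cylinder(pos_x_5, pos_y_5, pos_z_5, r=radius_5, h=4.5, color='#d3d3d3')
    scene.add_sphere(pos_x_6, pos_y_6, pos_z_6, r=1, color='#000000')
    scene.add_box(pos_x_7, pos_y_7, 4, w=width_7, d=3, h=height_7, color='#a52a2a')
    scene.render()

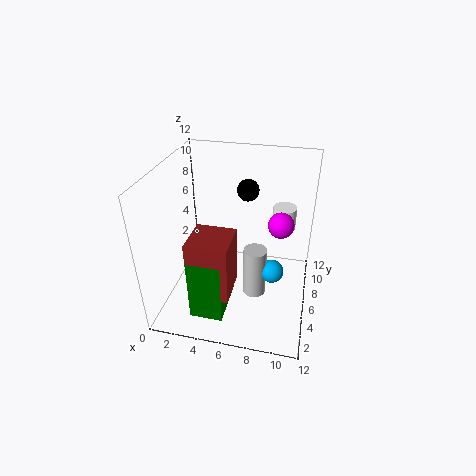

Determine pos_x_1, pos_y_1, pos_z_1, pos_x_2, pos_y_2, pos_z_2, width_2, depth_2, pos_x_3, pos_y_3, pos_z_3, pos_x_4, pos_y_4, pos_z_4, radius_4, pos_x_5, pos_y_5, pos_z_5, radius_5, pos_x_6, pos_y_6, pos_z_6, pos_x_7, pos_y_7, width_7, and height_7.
pos_x_1 = 9.5, pos_y_1 = 5.5, pos_z_1 = 8, pos_x_2 = 3.5, pos_y_2 = 0.5, pos_z_2 = 2, width_2 = 2.5, depth_2 = 4, pos_x_3 = 9, pos_y_3 = 6, pos_z_3 = 3, pos_x_4 = 9.5, pos_y_4 = 8.5, pos_z_4 = 6, radius_4 = 1, pos_x_5 = 7.5, pos_y_5 = 6, pos_z_5 = 0.5, radius_5 = 1, pos_x_6 = 6, pos_y_6 = 10, pos_z_6 = 8.5, pos_x_7 = 3.5, pos_y_7 = 0.5, width_7 = 3, height_7 = 4.5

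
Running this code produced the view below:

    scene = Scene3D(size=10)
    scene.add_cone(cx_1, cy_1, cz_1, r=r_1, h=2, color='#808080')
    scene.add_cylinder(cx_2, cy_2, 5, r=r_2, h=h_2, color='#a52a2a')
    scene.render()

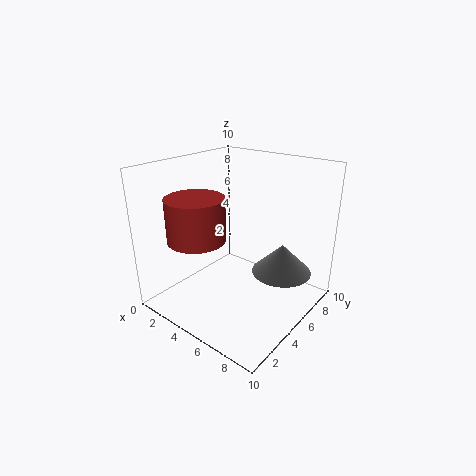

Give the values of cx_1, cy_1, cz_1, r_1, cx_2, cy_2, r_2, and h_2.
cx_1 = 8; cy_1 = 6; cz_1 = 3; r_1 = 2; cx_2 = 3; cy_2 = 3; r_2 = 2; h_2 = 3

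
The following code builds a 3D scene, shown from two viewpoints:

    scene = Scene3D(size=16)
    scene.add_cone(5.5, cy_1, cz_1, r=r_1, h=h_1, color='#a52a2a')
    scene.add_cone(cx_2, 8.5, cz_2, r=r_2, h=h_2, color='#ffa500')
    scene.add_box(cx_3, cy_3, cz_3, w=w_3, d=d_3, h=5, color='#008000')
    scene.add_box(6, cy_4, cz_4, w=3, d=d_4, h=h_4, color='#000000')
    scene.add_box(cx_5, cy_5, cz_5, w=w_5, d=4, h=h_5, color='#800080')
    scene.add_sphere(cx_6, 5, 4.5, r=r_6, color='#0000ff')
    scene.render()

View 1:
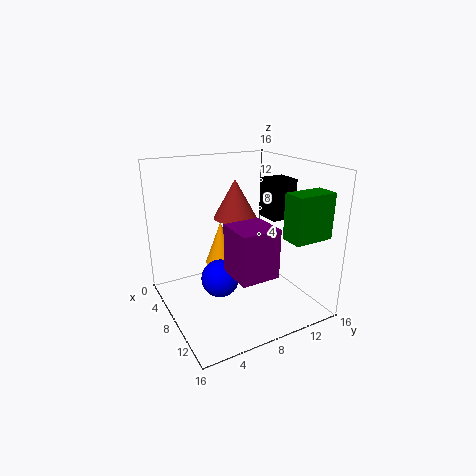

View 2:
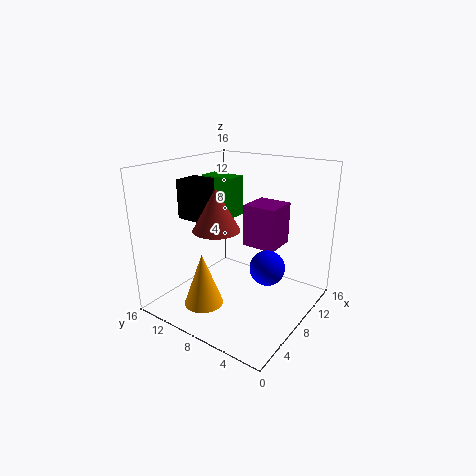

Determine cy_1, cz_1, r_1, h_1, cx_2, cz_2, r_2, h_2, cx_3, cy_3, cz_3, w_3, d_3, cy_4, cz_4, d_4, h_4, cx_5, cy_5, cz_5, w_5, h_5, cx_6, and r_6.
cy_1 = 9; cz_1 = 9.5; r_1 = 2.5; h_1 = 4.5; cx_2 = 2.5; cz_2 = 2.5; r_2 = 2; h_2 = 5.5; cx_3 = 11.5; cy_3 = 11.5; cz_3 = 8.5; w_3 = 2.5; d_3 = 4.5; cy_4 = 12; cz_4 = 9.5; d_4 = 3; h_4 = 4.5; cx_5 = 10.5; cy_5 = 5; cz_5 = 6; w_5 = 4; h_5 = 5; cx_6 = 9.5; r_6 = 2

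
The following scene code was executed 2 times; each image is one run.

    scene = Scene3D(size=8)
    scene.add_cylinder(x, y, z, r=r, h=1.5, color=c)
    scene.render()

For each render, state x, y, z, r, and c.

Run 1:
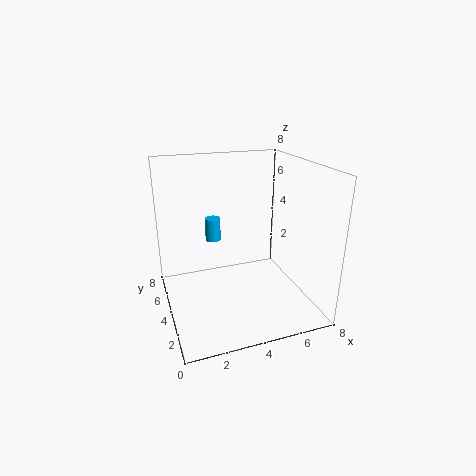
x = 3.5; y = 7.5; z = 2.5; r = 0.5; c = 'deepskyblue'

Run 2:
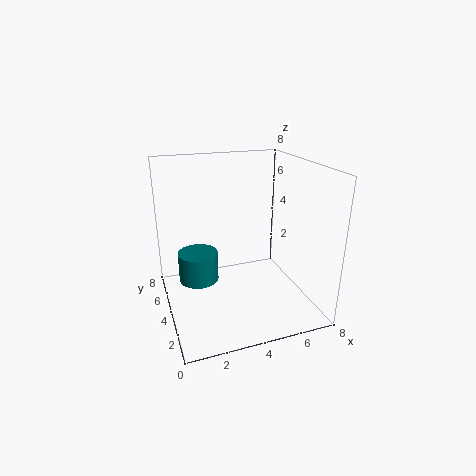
x = 1.5; y = 3; z = 2.5; r = 1; c = 'teal'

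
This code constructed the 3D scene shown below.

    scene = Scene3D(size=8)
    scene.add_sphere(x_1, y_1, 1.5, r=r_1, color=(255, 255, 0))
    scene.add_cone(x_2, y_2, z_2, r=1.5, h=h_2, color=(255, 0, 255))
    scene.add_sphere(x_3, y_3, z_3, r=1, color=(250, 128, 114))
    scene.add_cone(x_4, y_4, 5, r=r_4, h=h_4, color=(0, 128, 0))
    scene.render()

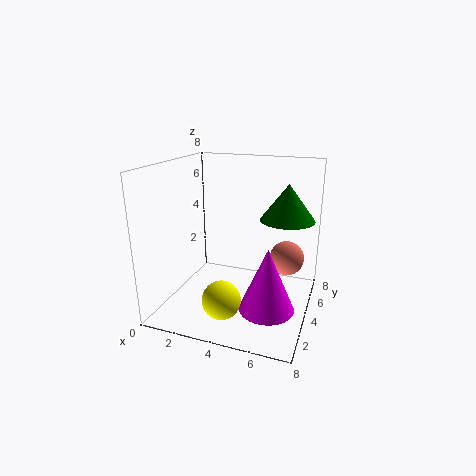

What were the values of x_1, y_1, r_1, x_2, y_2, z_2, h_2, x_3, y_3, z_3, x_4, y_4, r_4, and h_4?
x_1 = 4, y_1 = 1.5, r_1 = 1, x_2 = 6, y_2 = 3, z_2 = 0.5, h_2 = 3.5, x_3 = 6.5, y_3 = 5.5, z_3 = 2.5, x_4 = 6.5, y_4 = 5, r_4 = 1.5, h_4 = 2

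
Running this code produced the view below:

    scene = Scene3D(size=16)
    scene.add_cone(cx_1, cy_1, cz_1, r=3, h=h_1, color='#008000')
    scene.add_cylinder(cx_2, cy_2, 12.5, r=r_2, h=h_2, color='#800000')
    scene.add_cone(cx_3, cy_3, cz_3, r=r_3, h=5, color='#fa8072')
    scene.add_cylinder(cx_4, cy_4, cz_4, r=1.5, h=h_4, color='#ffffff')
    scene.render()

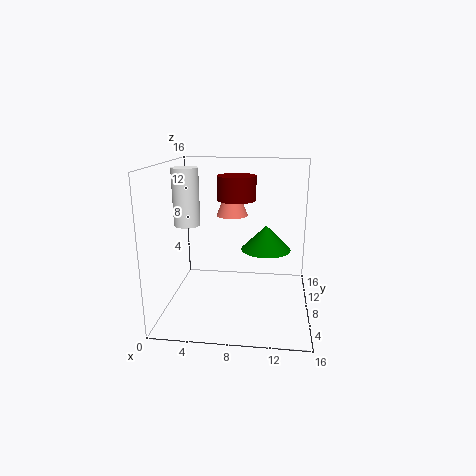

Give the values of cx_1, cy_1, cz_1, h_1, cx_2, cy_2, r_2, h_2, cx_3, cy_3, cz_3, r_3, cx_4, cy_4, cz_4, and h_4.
cx_1 = 11
cy_1 = 11.5
cz_1 = 5.5
h_1 = 3
cx_2 = 8
cy_2 = 7
r_2 = 2
h_2 = 2.5
cx_3 = 6.5
cy_3 = 14
cz_3 = 9
r_3 = 2
cx_4 = 2
cy_4 = 9
cz_4 = 9
h_4 = 6.5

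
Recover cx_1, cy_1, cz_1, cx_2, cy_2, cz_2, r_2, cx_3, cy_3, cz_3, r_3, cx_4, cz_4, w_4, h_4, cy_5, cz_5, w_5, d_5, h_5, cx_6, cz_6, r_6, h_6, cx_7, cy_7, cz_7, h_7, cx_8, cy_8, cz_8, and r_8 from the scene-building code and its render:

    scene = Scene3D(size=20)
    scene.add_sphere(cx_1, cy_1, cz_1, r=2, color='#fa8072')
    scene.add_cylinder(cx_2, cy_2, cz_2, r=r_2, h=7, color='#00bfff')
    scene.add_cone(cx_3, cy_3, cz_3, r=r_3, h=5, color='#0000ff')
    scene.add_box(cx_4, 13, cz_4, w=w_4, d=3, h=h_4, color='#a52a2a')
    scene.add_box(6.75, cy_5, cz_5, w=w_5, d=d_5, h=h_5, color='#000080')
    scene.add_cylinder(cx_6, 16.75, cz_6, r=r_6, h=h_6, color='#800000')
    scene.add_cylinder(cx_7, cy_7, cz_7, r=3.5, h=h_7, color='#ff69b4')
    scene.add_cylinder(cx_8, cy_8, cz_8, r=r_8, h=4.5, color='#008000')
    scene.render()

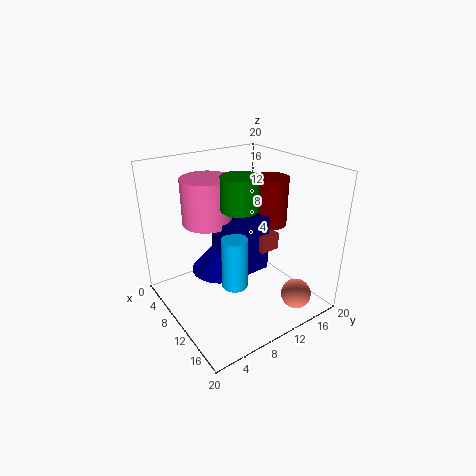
cx_1 = 17.75; cy_1 = 14.25; cz_1 = 3.5; cx_2 = 12.5; cy_2 = 7.75; cz_2 = 4.5; r_2 = 1.75; cx_3 = 7.25; cy_3 = 8.75; cz_3 = 4.25; r_3 = 4.25; cx_4 = 8.75; cz_4 = 7.25; w_4 = 3; h_4 = 2.5; cy_5 = 7.75; cz_5 = 4; w_5 = 4.25; d_5 = 7; h_5 = 8.25; cx_6 = 8.75; cz_6 = 10; r_6 = 2.5; h_6 = 7.25; cx_7 = 6; cy_7 = 7.5; cz_7 = 11.5; h_7 = 6.5; cx_8 = 10.75; cy_8 = 9.75; cz_8 = 14.5; r_8 = 2.5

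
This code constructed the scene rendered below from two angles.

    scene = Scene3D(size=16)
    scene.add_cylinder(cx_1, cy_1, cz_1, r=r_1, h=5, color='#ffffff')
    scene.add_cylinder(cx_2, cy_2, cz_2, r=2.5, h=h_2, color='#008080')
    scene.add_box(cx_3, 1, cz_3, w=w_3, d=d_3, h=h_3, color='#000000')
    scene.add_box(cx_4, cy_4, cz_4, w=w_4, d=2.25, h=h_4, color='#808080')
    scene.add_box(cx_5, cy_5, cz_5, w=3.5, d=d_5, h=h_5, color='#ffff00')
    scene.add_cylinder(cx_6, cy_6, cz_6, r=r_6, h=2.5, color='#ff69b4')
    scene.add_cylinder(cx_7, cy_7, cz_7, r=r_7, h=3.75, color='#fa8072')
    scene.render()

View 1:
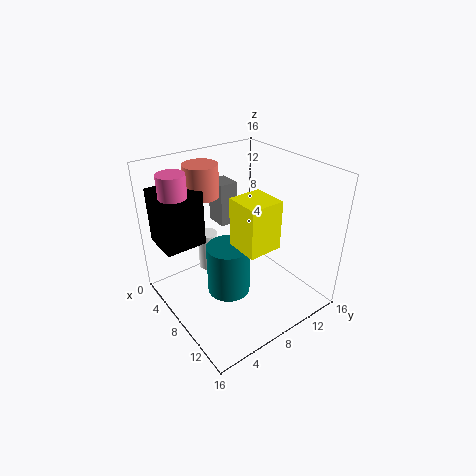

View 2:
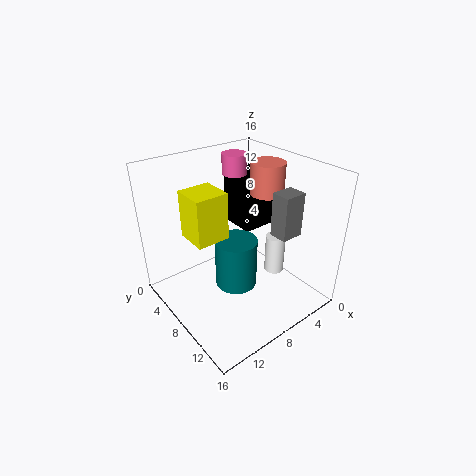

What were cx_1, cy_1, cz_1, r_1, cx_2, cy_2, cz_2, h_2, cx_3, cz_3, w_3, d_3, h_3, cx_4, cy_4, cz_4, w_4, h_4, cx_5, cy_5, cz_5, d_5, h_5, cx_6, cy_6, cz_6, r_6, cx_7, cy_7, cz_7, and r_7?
cx_1 = 1.75; cy_1 = 7.75; cz_1 = 0.75; r_1 = 1.25; cx_2 = 7.5; cy_2 = 7; cz_2 = 1; h_2 = 6; cx_3 = 0.25; cz_3 = 6.5; w_3 = 4.5; d_3 = 4.75; h_3 = 6.5; cx_4 = 1; cy_4 = 8.75; cz_4 = 7.25; w_4 = 2.75; h_4 = 5.25; cx_5 = 10; cy_5 = 5.5; cz_5 = 9.25; d_5 = 3.5; h_5 = 5; cx_6 = 4.25; cy_6 = 2.5; cz_6 = 13; r_6 = 1.5; cx_7 = 2.75; cy_7 = 6.75; cz_7 = 11.5; r_7 = 2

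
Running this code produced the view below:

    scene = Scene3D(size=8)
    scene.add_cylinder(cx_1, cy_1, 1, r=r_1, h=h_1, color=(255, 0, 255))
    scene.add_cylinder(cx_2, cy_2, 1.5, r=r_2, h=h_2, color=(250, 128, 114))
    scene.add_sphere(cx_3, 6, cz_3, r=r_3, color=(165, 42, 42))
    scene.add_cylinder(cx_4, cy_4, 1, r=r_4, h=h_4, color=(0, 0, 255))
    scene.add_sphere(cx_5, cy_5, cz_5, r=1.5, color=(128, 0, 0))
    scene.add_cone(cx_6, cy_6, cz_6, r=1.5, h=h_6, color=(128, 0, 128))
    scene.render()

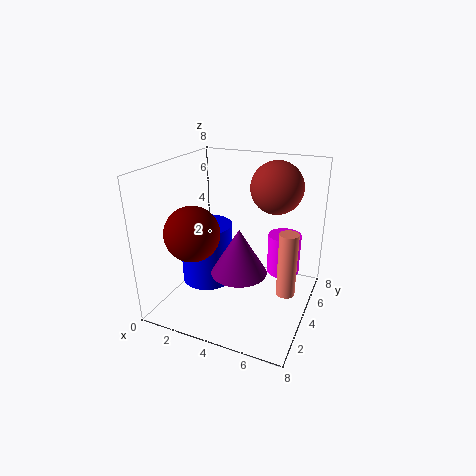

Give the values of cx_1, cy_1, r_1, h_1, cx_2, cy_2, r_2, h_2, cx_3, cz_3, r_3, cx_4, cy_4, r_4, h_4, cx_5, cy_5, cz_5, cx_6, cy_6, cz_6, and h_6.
cx_1 = 6; cy_1 = 6.5; r_1 = 1; h_1 = 2.5; cx_2 = 7; cy_2 = 3.5; r_2 = 0.5; h_2 = 3.5; cx_3 = 5.5; cz_3 = 6.5; r_3 = 1.5; cx_4 = 2; cy_4 = 4; r_4 = 1.5; h_4 = 3.5; cx_5 = 2; cy_5 = 2.5; cz_5 = 4.5; cx_6 = 4.5; cy_6 = 3; cz_6 = 2.5; h_6 = 2.5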